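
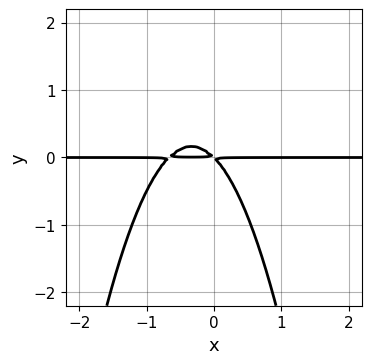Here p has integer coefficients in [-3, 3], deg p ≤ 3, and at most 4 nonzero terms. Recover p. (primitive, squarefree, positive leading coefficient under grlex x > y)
3*x^2*y + 2*x*y + 2*y^2

1. deg p = 3. No degree-2 curve has this shape.
2. Against the integer gridlines: the visible x-axis segment lies entirely on the curve.
3. Matching integer coefficients to the picture gives p.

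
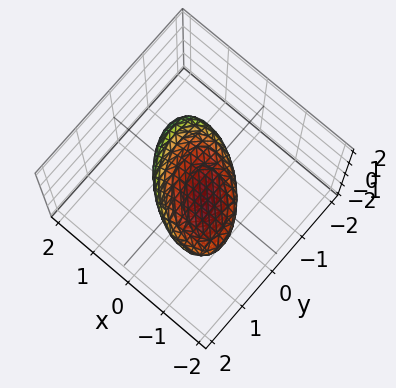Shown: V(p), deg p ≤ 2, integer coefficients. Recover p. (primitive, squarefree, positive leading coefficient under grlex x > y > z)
2*x^2 + 2*x*y + 2*x*z + 2*y^2 + 3*z^2 - 2

First, degree: a generic line meets the surface in up to 2 points, so deg p = 2.
Then, observable constraints: among the integer gridlines, it crosses the x-axis at x ∈ {-1, 1}; the y-axis gridline crossings are at y ∈ {-1, 1}.
Finally, assembling these constraints gives the stated polynomial.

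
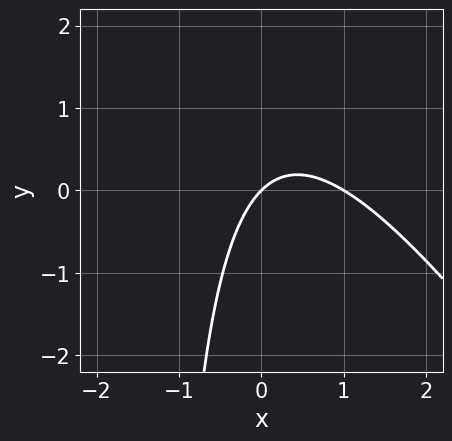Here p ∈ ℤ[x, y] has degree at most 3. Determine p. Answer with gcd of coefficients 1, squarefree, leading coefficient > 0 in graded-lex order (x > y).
(a) deg p = 2. The shape is more complex than any degree-1 curve.
(b) From the axis intercepts and sections: it meets the y-axis at y = 0 (among the integer gridlines); the x-axis gridline crossings are at x ∈ {0, 1}.
(c) Matching integer coefficients to the picture gives p.

3*x^2 + 2*x*y - 3*x + 3*y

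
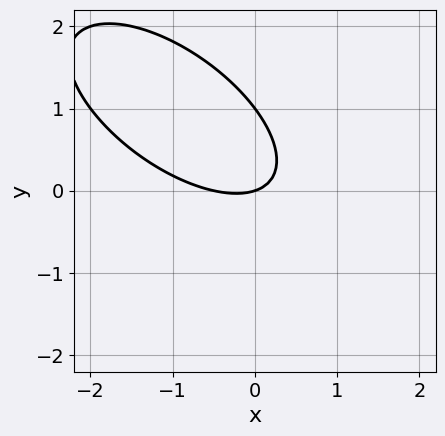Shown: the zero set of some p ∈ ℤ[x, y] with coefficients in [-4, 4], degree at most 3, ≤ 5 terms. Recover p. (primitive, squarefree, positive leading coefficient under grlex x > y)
2*x^2 + 3*x*y + 3*y^2 + x - 3*y

Degree: a generic line meets the curve in up to 2 points, so deg p = 2.
Reading off the gridlines: the y-axis gridline crossings are at y ∈ {0, 1}; it meets the x-axis at x = 0 (among the integer gridlines).
Together with the visible shape, these determine p as stated.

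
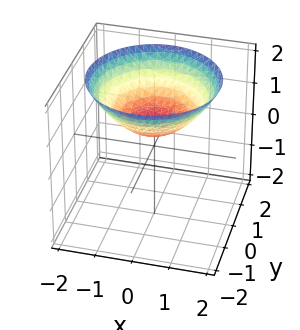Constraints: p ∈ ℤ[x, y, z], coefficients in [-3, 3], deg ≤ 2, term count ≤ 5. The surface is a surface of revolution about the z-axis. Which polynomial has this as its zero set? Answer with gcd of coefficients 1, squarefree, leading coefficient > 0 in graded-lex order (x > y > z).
Degree: no degree-1 surface has this shape, so deg p = 2.
Symmetry: every cross-section ⟂ z is a circle, so x, y appear only via x² + y².
From the axis intercepts and sections: a circular section at z = 2 has radius between 1 and 2; no y-intercept at any integer in the box; no x-intercept at any integer in the box.
Matching integer coefficients to the picture gives p.

x^2 + y^2 - 2*z + 1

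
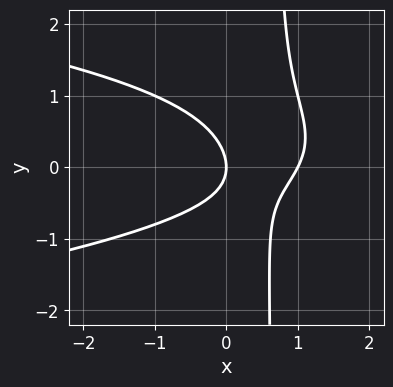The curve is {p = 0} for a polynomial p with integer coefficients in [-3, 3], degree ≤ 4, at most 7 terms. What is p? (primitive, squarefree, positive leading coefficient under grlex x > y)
Degree: the shape is more complex than any degree-2 curve, so deg p = 3.
Reading off the gridlines: the x-axis gridline crossings are at x ∈ {0, 1}; it meets the y-axis at y = 0 (among the integer gridlines).
The integer polynomial consistent with all of this is the stated p.

3*x*y^2 + 2*x^2 - x*y - 2*y^2 - 2*x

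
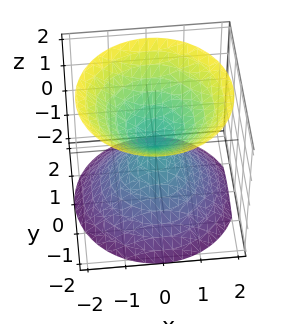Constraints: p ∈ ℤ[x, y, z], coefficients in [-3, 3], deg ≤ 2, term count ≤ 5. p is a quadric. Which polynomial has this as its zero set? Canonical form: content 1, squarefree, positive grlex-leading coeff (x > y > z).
x^2 + y^2 - z^2

I count 2 distinct pieces. Treating them together as one polynomial.
The degree is 2 — two nappes meeting at a single point; a quadric.
Symmetries: the z ↦ −z reflection is a symmetry, so z appears only in even powers; every cross-section ⟂ z is a circle, so x, y appear only via x² + y².
Checking where it meets the axes: it crosses the y-axis at the gridline y = 0; it meets the z-axis at z = 0 (among the integer gridlines); a circular section at z = 1 has radius exactly 1; one x-axis crossing is at x = 0.
Assembling these constraints gives the stated polynomial.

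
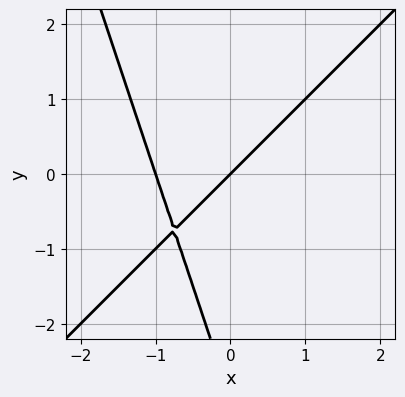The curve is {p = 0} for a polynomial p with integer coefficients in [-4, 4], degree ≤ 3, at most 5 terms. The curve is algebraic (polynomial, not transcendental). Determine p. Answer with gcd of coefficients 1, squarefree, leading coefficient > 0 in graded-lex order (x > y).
3*x^2 - 2*x*y - y^2 + 3*x - 3*y

First, degree: a generic line meets the curve in up to 2 points, so deg p = 2.
Next, reading off the gridlines: it meets the y-axis at y = 0 (among the integer gridlines); the x-axis gridline crossings are at x ∈ {-1, 0}.
Finally, solving for integer coefficients yields p as stated.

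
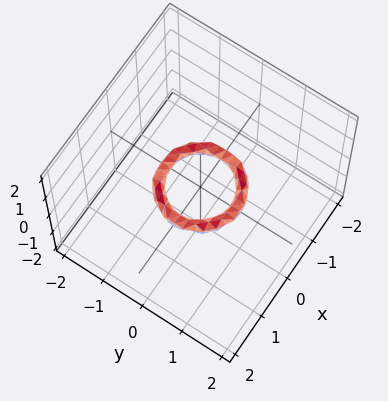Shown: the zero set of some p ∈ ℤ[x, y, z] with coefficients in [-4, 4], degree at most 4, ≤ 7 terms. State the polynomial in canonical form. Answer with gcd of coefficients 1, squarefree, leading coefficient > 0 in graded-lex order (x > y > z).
2*x^4 + 4*x^2*y^2 + 2*y^4 - 3*x^2 - 3*y^2 + 3*z^2 + 1

1. The degree is 4 — no degree-3 surface has this shape.
2. Symmetries: the z-axis is an axis of rotation, so x and y enter only as x² + y².
3. Against the integer gridlines: among the integer gridlines, it crosses the y-axis at y ∈ {-1, 1}; the x-axis gridline crossings are at x ∈ {-1, 1}; no z-intercept at any integer in the box; a circular section at z = 0 has radius between 0 and 1.
4. Matching integer coefficients to the picture gives p.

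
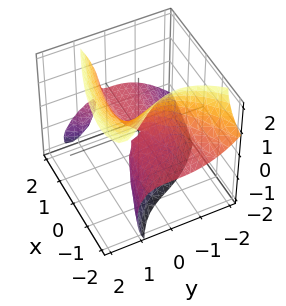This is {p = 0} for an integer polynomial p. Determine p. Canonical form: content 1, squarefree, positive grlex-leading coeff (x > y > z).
x^2*z + 3*x*y*z + 2*y^3 - z^3 - 3*x*z

1. The picture has 2 separate pieces. They look like related sheets of one shape, so recover p as a whole.
2. Degree: the shape is more complex than any degree-2 surface, so deg p = 3.
3. Observable constraints: one z-axis crossing is at z = 0; it crosses the y-axis at the gridline y = 0.
4. Solving for integer coefficients yields p as stated. Check: (1, 0, 0) on the x-axis lies on the surface, and p(1, 0, 0) = 0. ✓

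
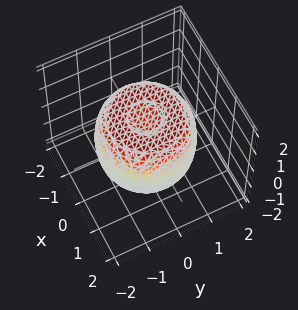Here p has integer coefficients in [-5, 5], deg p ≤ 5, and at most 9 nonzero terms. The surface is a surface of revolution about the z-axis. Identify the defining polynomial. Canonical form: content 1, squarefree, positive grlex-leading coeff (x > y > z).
2*x^4 + 4*x^2*y^2 + 2*y^4 - 3*x^2 - 3*y^2 + 2*z^2 - 2

1. The degree is 4 — a generic line meets the surface in up to 4 points.
2. Symmetry: every cross-section ⟂ z is a circle, so x, y appear only via x² + y².
3. From the axis intercepts and sections: a circular section at z = -1 has radius between 1 and 2; the z-axis gridline crossings are at z ∈ {-1, 1}.
4. Putting this together gives p.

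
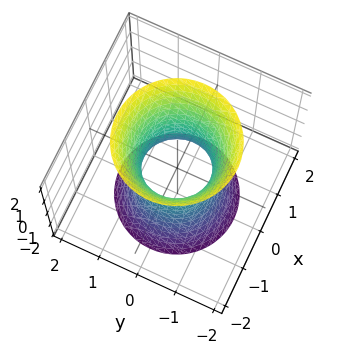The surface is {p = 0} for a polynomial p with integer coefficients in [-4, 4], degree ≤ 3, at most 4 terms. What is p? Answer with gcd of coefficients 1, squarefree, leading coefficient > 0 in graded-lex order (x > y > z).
(a) Degree: a generic line meets the surface in up to 2 points, so deg p = 2.
(b) Symmetry: the surface is invariant under rotation about z: p = q(x² + y², z).
(c) From the visible intercepts: a circular section at z = 1 has radius exactly 1; no z-intercept at any integer in the box.
(d) The integer polynomial consistent with all of this is the stated p.

3*x^2 + 3*y^2 - z^2 - 2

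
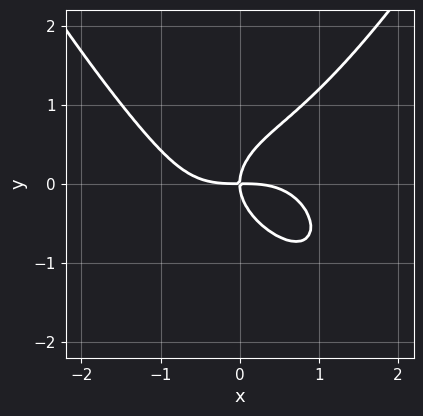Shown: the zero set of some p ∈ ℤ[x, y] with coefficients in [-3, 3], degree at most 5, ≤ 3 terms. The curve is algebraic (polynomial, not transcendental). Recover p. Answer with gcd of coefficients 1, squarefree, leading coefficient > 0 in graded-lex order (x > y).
x^4 - 2*y^3 + 2*x*y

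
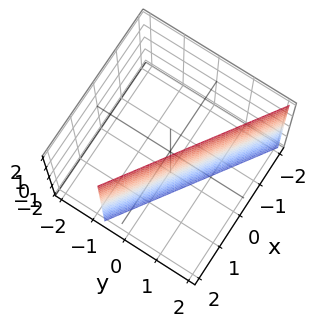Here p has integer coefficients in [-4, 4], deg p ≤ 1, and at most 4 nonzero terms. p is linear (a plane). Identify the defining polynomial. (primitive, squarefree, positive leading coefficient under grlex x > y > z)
2*x + 3*y - 2

First, degree: the surface is flat (a plane), so deg p = 1.
Next, against the integer gridlines: it meets the x-axis at x = 1 (among the integer gridlines); the surface avoids every integer z-axis point in the box.
Finally, fitting integer coefficients to these (and the overall shape) gives p.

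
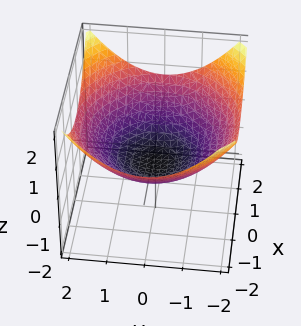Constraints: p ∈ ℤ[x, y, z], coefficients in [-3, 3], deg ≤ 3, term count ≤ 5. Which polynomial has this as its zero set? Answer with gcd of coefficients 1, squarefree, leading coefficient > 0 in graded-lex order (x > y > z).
(a) The degree is 2 — no degree-1 surface has this shape.
(b) Symmetry: the z-axis is an axis of rotation, so x and y enter only as x² + y².
(c) Checking where it meets the axes: a circular section at z = 0 has radius between 1 and 2.
(d) Putting this together gives p.

x^2 + y^2 - 3*z - 2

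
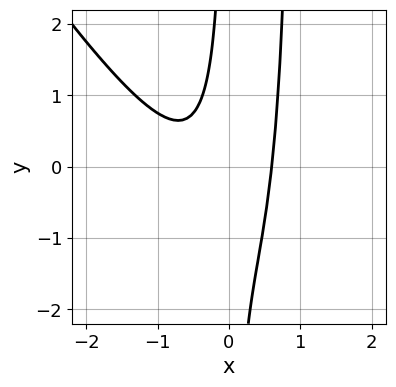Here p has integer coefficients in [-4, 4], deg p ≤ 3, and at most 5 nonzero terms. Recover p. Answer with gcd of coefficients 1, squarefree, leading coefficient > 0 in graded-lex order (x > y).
3*x^3 + 2*x^2*y + x^2 - 2*x*y - 1

First, the degree is 3 — the shape is more complex than any degree-2 curve.
Then, against the integer gridlines: the curve avoids every integer y-axis point in the box.
Finally, putting this together gives p.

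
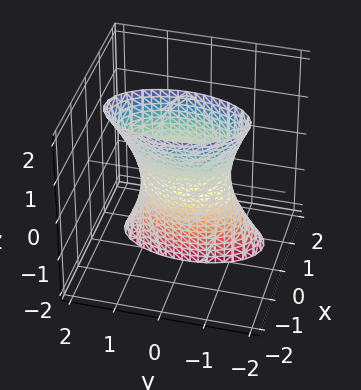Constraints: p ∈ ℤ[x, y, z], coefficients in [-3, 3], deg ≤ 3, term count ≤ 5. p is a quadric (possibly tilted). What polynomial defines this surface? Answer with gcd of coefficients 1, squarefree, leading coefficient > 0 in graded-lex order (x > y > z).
3*x^2 + 2*x*z + y^2 - 1

(a) The degree is 2 — a generic line meets the surface in up to 2 points.
(b) From the axis intercepts and sections: it misses every integer gridline on the z-axis; the y-axis gridline crossings are at y ∈ {-1, 1}.
(c) Together with the visible shape, these determine p as stated.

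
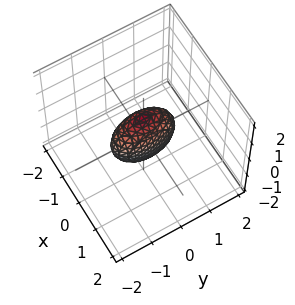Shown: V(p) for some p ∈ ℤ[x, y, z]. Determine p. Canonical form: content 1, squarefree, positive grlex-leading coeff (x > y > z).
3*x^2 + y^2 + z^2 - 1

1. deg p = 2.
2. Symmetries: it's symmetric under x → −x, forcing even powers of x; mirror symmetry z ↦ −z ⇒ only even powers of z; the y ↦ −y reflection is a symmetry, so y appears only in even powers.
3. Reading off the gridlines: the y-axis gridline crossings are at y ∈ {-1, 1}; the z-axis gridline crossings are at z ∈ {-1, 1}.
4. These observations pin down the coefficients.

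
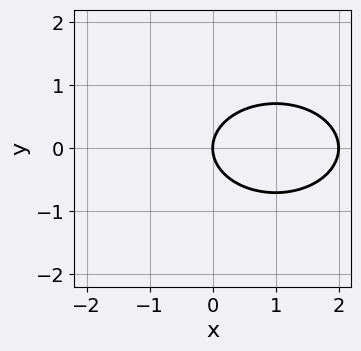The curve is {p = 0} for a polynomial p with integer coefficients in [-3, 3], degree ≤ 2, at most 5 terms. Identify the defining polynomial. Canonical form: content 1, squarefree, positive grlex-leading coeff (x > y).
First, deg p = 2. No degree-1 curve has this shape.
Then, symmetries: the y ↦ −y reflection is a symmetry, so y appears only in even powers.
Then, from the visible intercepts: the x-axis gridline crossings are at x ∈ {0, 2}; one y-axis crossing is at y = 0.
Finally, these observations pin down the coefficients.

x^2 + 2*y^2 - 2*x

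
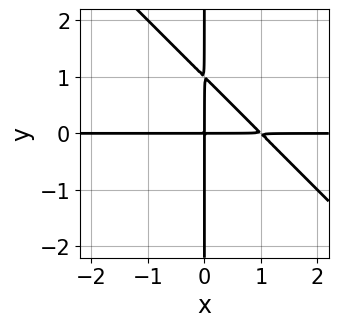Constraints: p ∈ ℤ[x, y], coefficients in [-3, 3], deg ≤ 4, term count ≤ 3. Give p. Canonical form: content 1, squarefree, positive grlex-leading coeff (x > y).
(a) deg p = 3.
(b) From the axis intercepts and sections: the visible x-axis segment lies entirely on the curve; every point of the y-axis in the box is on the curve.
(c) Together with the visible shape, these determine p as stated.

x^2*y + x*y^2 - x*y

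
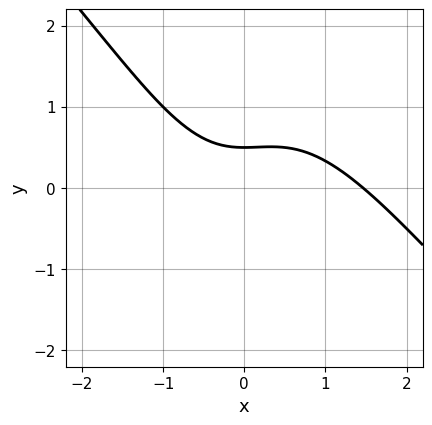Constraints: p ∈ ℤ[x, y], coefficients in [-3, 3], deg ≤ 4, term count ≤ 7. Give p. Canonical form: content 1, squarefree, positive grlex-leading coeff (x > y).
First, degree: a generic line meets the curve in up to 3 points, so deg p = 3.
Finally, matching integer coefficients to the picture gives p.

x^3 + x^2*y - x^2 + 2*y - 1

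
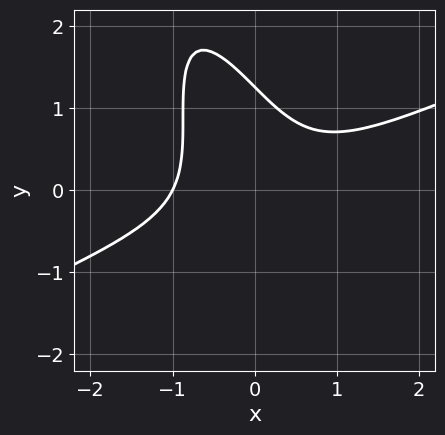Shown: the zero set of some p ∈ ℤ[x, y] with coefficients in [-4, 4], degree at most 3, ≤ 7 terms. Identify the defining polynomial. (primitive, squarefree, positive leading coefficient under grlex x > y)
2*x^3 - 3*x^2*y - 3*x*y^2 - y^3 + 2

First, deg p = 3. The shape is more complex than any degree-2 curve.
Then, observable constraints: it meets the x-axis at x = -1 (among the integer gridlines).
Finally, putting this together gives p.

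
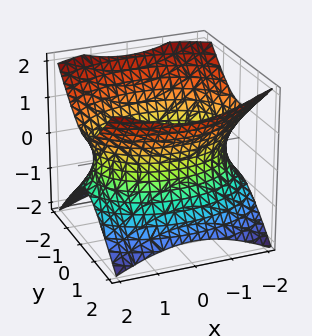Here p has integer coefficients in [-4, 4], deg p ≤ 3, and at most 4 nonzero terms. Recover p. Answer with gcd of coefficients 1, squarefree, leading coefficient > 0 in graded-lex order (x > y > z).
x^2 + 2*y^2 - 2*z^2 - 3

1. Degree: one connected sheet with a waist; a quadric, so deg p = 2.
2. Symmetries: it's symmetric under y → −y, forcing even powers of y; mirror symmetry x ↦ −x ⇒ only even powers of x; the z ↦ −z reflection is a symmetry, so z appears only in even powers.
3. From the axis intercepts and sections: no z-intercept at any integer in the box.
4. Assembling these constraints gives the stated polynomial.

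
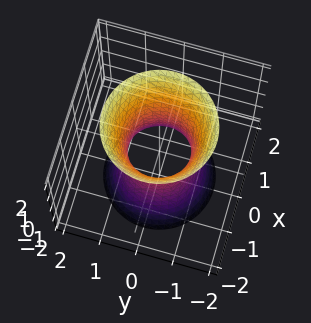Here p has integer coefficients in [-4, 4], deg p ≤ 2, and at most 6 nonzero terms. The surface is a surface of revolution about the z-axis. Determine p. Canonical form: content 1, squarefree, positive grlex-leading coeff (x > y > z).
First, the degree is 2 — the shape is more complex than any degree-1 surface.
Then, symmetries: rotational symmetry about the z-axis ⇒ p depends on x, y only through x² + y².
Then, from the visible intercepts: a circular section at z = 1 has radius exactly 1; no z-intercept at any integer in the box.
Finally, these observations pin down the coefficients.

3*x^2 + 3*y^2 - z^2 - 2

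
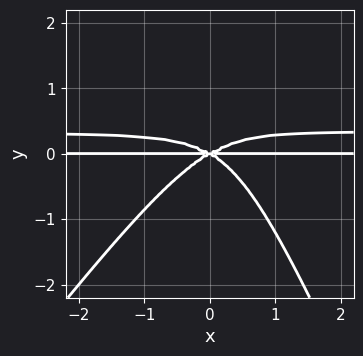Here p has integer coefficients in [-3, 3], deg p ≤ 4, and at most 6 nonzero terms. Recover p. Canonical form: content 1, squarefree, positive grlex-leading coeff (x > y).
3*x^2*y^2 - x*y^3 - y^4 - x^2*y + 3*y^3

The degree is 4 — a generic line meets the curve in up to 4 points.
Checking where it meets the axes: it meets the y-axis at y = 0 (among the integer gridlines); the visible x-axis segment lies entirely on the curve.
Solving for integer coefficients yields p as stated.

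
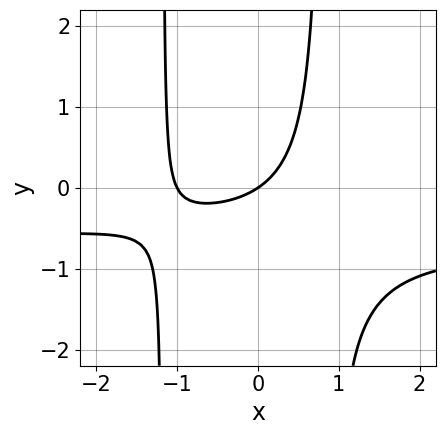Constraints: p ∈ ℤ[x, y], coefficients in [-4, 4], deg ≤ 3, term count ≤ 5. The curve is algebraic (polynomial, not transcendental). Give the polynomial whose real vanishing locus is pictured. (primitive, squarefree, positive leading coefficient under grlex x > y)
First, the degree is 3 — the shape is more complex than any degree-2 curve.
Next, observable constraints: one y-axis crossing is at y = 0; among the integer gridlines, it crosses the x-axis at x ∈ {-1, 0}.
Finally, together with the visible shape, these determine p as stated.

3*x^2*y + 2*x^2 + x*y + 2*x - 3*y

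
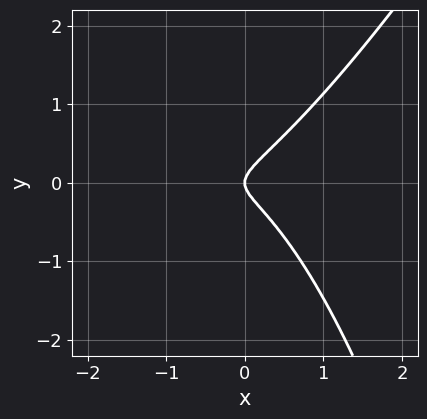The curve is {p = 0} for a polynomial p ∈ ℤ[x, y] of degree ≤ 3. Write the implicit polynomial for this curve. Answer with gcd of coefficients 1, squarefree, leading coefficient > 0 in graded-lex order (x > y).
First, the degree is 3 — a generic line meets the curve in up to 3 points.
Then, checking where it meets the axes: it crosses the x-axis at the gridline x = 0; it crosses the y-axis at the gridline y = 0.
Finally, assembling these constraints gives the stated polynomial.

2*x^3 - x^2*y + 2*x^2 - 3*y^2 + x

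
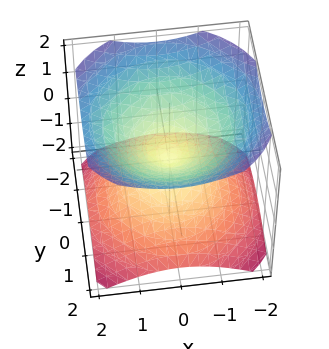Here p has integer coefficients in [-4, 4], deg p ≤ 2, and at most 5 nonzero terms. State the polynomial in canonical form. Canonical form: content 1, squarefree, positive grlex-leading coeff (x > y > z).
2*x^2 + 2*y^2 - 3*z^2

(a) I count 2 distinct pieces. They look like related sheets of one shape, so recover p as a whole.
(b) Degree: a double cone through the origin; a quadric, so deg p = 2.
(c) Symmetries: rotational symmetry about the z-axis ⇒ p depends on x, y only through x² + y²; it's symmetric under z → −z, forcing even powers of z.
(d) Against the integer gridlines: it crosses the y-axis at the gridline y = 0; a circular section at z = -1 has radius between 1 and 2; one x-axis crossing is at x = 0; one z-axis crossing is at z = 0.
(e) Solving for integer coefficients yields p as stated.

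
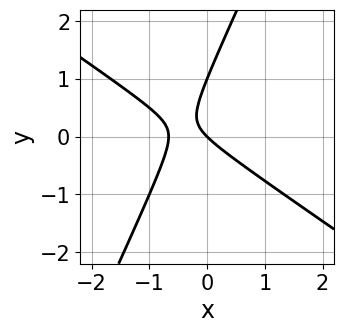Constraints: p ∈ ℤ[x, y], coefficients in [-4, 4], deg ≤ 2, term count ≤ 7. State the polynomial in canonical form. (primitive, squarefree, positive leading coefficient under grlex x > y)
3*x^2 + 3*x*y - 2*y^2 + 2*x + 2*y

1. Degree: a generic line meets the curve in up to 2 points, so deg p = 2.
2. Checking where it meets the axes: among the integer gridlines, it crosses the y-axis at y ∈ {0, 1}; one x-axis crossing is at x = 0.
3. Solving for integer coefficients yields p as stated.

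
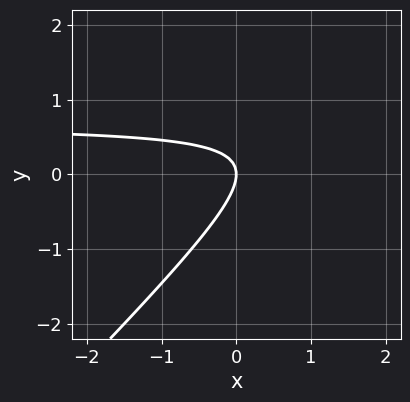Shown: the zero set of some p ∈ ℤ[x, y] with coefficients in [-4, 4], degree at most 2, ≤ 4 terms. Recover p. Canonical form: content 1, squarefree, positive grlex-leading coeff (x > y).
3*x*y - 3*y^2 - 2*x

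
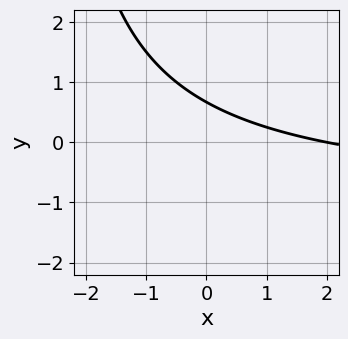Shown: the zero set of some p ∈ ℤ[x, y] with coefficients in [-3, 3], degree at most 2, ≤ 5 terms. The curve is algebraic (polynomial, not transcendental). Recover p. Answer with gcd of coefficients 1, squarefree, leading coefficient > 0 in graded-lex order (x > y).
The degree is 2 — a generic line meets the curve in up to 2 points.
Checking where it meets the axes: it crosses the x-axis at the gridline x = 2.
Solving for integer coefficients yields p as stated.

x*y + x + 3*y - 2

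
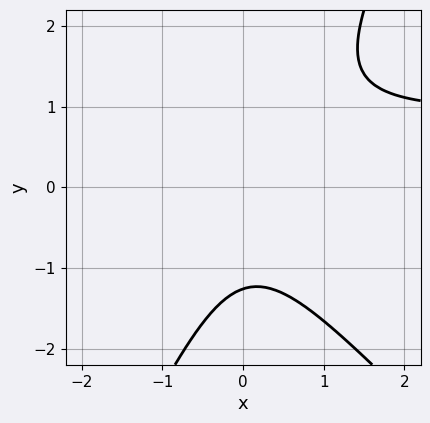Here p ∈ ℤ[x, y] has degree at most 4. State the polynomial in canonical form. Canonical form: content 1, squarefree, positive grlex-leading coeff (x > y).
1. deg p = 3.
2. Reading off the gridlines: the curve avoids every integer x-axis point in the box.
3. Together with the visible shape, these determine p as stated.

2*x^2*y + x*y^2 - y^3 - 2*x^2 - 2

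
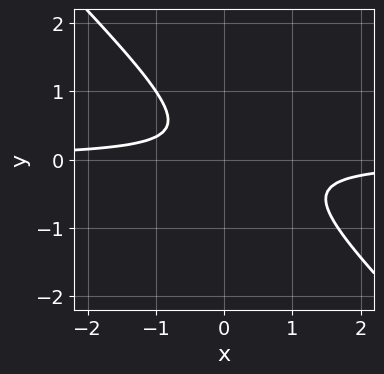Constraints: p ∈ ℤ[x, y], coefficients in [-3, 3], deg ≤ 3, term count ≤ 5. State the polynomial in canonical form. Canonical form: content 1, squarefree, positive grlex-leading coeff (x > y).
(a) deg p = 2.
(b) Against the integer gridlines: it misses every integer gridline on the x-axis; the curve avoids every integer y-axis point in the box.
(c) Assembling these constraints gives the stated polynomial.

3*x*y + 3*y^2 - y + 1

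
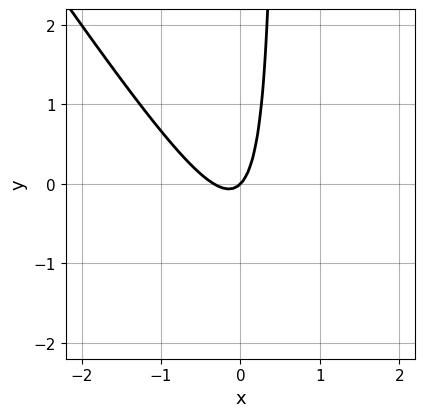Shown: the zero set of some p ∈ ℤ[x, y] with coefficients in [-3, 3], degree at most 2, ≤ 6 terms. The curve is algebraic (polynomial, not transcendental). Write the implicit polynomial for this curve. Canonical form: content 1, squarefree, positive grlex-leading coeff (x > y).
3*x^2 + 2*x*y + x - y

1. The degree is 2 — no degree-1 curve has this shape.
2. Checking where it meets the axes: it crosses the x-axis at the gridline x = 0; it meets the y-axis at y = 0 (among the integer gridlines).
3. Assembling these constraints gives the stated polynomial.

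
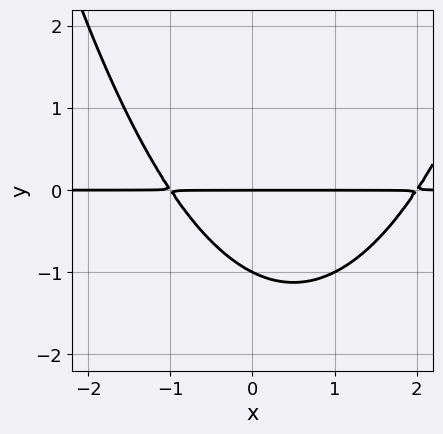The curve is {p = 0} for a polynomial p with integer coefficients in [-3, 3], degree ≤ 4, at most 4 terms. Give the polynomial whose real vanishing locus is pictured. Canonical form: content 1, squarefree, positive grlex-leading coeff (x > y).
x^2*y - x*y - 2*y^2 - 2*y

(a) Degree: a generic line meets the curve in up to 3 points, so deg p = 3.
(b) Reading off the gridlines: the y-axis gridline crossings are at y ∈ {-1, 0}; every point of the x-axis in the box is on the curve.
(c) Putting this together gives p.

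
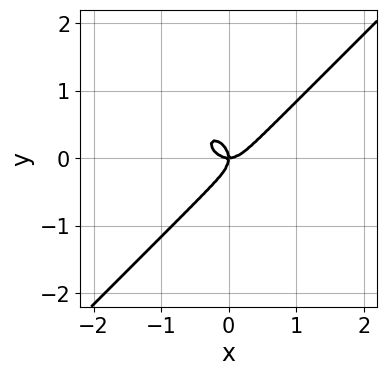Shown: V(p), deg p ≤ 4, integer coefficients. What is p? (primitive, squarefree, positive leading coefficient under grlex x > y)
2*x^3 - 2*y^3 - x*y

1. The degree is 3 — the shape is more complex than any degree-2 curve.
2. Against the integer gridlines: it crosses the y-axis at the gridline y = 0; it crosses the x-axis at the gridline x = 0.
3. Fitting integer coefficients to these (and the overall shape) gives p.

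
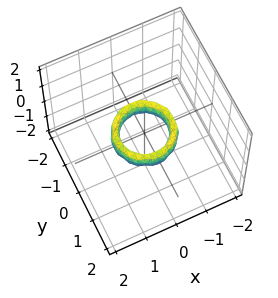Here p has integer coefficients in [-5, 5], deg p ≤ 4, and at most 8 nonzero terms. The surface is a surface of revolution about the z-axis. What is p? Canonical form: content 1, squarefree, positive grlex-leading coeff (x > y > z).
2*x^4 + 4*x^2*y^2 + 2*y^4 - 3*x^2 - 3*y^2 + z^2 + 1

deg p = 4. No degree-3 surface has this shape.
Symmetry: every cross-section ⟂ z is a circle, so x, y appear only via x² + y².
Reading off the gridlines: among the integer gridlines, it crosses the y-axis at y ∈ {-1, 1}; the x-axis gridline crossings are at x ∈ {-1, 1}.
Putting this together gives p.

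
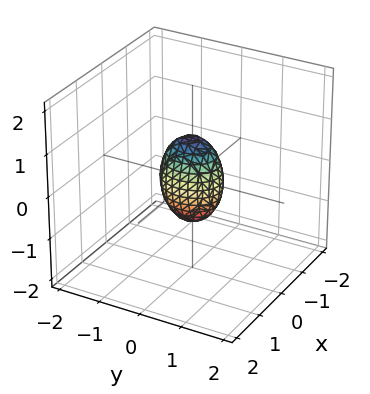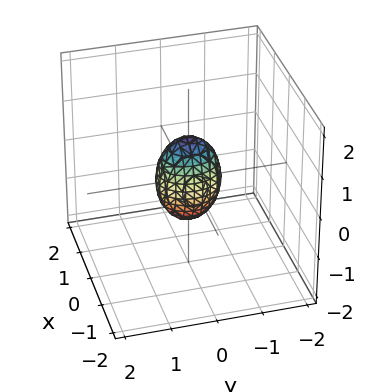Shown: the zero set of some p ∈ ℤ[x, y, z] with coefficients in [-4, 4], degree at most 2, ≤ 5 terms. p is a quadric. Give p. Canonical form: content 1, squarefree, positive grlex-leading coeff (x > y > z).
1. The degree is 2 — bounded and convex; a quadric.
2. Symmetries: it's symmetric under y → −y, forcing even powers of y; the x ↦ −x reflection is a symmetry, so x appears only in even powers; it's symmetric under z → −z, forcing even powers of z.
3. Observable constraints: the z-axis gridline crossings are at z ∈ {-1, 1}.
4. These observations pin down the coefficients.

3*x^2 + 2*y^2 + z^2 - 1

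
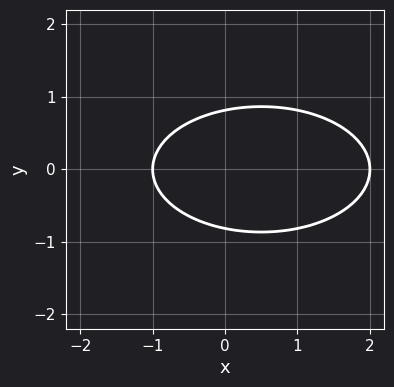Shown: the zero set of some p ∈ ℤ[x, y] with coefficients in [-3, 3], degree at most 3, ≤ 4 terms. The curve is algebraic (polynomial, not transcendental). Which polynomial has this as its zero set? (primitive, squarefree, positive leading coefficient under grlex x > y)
x^2 + 3*y^2 - x - 2

1. deg p = 2. A generic line meets the curve in up to 2 points.
2. Symmetries: it's symmetric under y → −y, forcing even powers of y.
3. Observable constraints: the x-axis gridline crossings are at x ∈ {-1, 2}.
4. Together with the visible shape, these determine p as stated.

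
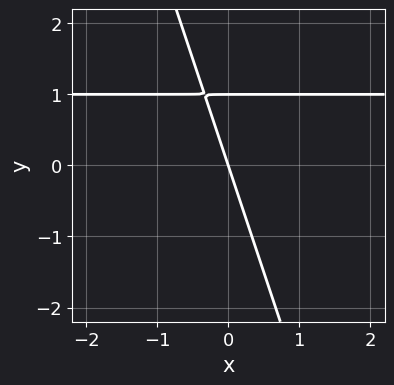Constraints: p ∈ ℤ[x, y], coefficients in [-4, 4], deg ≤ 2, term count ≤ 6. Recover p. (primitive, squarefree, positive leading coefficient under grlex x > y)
3*x*y + y^2 - 3*x - y

First, degree: no degree-1 curve has this shape, so deg p = 2.
Next, reading off the gridlines: among the integer gridlines, it crosses the y-axis at y ∈ {0, 1}; it meets the x-axis at x = 0 (among the integer gridlines).
Finally, matching integer coefficients to the picture gives p.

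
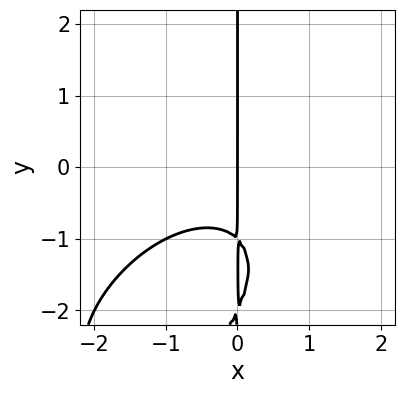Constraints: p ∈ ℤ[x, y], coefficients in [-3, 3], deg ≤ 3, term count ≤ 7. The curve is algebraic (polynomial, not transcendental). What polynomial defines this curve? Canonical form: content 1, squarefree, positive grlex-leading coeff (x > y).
x^3 - x^2*y + x*y^2 + 3*x*y + 2*x

deg p = 3. The shape is more complex than any degree-2 curve.
Reading off the gridlines: it crosses the x-axis at the gridline x = 0; the visible y-axis segment lies entirely on the curve.
Assembling these constraints gives the stated polynomial.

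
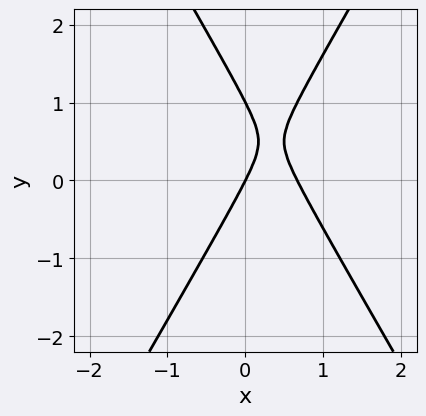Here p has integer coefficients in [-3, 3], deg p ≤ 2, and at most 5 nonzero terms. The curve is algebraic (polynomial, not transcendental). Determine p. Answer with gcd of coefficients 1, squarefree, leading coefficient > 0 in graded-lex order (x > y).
3*x^2 - y^2 - 2*x + y

deg p = 2. The shape is more complex than any degree-1 curve.
Observable constraints: it crosses the x-axis at the gridline x = 0; among the integer gridlines, it crosses the y-axis at y ∈ {0, 1}.
Solving for integer coefficients yields p as stated.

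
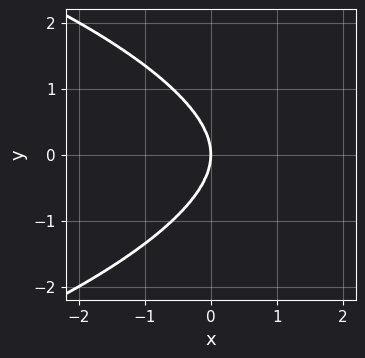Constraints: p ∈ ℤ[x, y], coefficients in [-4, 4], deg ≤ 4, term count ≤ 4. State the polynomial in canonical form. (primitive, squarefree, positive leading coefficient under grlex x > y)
x^2*y^2 + 2*y^4 + 3*x^3 + 3*x*y^2

1. Degree: a generic line meets the curve in up to 4 points, so deg p = 4.
2. Symmetries: it's symmetric under y → −y, forcing even powers of y.
3. Observable constraints: it crosses the y-axis at the gridline y = 0; one x-axis crossing is at x = 0.
4. Assembling these constraints gives the stated polynomial.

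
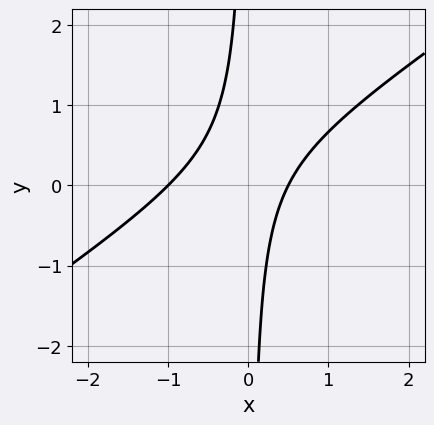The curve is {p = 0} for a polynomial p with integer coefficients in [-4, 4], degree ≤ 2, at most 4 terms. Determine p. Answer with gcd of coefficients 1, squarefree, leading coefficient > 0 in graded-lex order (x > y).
(a) deg p = 2. A generic line meets the curve in up to 2 points.
(b) Reading off the gridlines: no y-intercept at any integer in the box; one x-axis crossing is at x = -1.
(c) Solving for integer coefficients yields p as stated.

2*x^2 - 3*x*y + x - 1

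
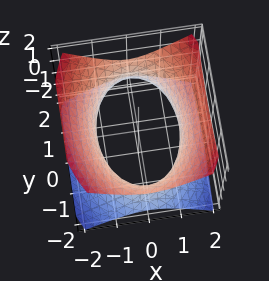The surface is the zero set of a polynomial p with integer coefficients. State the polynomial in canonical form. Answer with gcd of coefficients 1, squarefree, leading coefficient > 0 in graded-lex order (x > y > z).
(a) deg p = 2.
(b) Symmetries: it's symmetric under y → −y, forcing even powers of y; the x ↦ −x reflection is a symmetry, so x appears only in even powers; the z ↦ −z reflection is a symmetry, so z appears only in even powers.
(c) Reading off the gridlines: it misses every integer gridline on the z-axis.
(d) Solving for integer coefficients yields p as stated.

2*x^2 + y^2 - 2*z^2 - 3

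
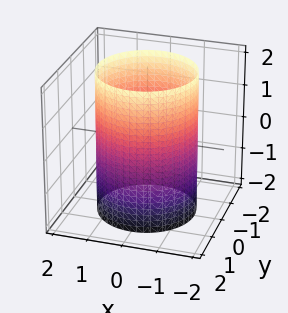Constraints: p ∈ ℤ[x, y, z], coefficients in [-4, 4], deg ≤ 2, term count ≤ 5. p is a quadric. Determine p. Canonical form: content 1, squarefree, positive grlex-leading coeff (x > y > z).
x^2 + y^2 - 2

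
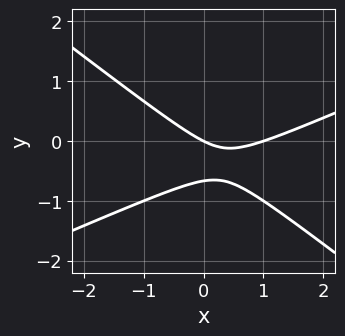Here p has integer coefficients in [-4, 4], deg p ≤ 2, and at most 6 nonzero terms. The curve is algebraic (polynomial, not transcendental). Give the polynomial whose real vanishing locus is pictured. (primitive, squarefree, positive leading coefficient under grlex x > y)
1. The degree is 2 — the shape is more complex than any degree-1 curve.
2. From the visible intercepts: it crosses the y-axis at the gridline y = 0; the x-axis gridline crossings are at x ∈ {0, 1}.
3. These observations pin down the coefficients.

x^2 - x*y - 3*y^2 - x - 2*y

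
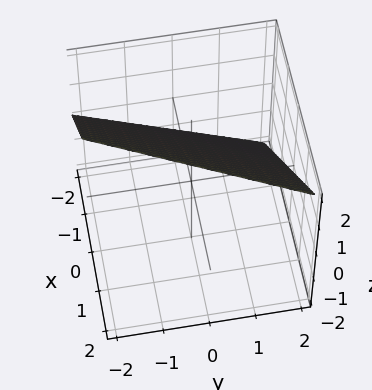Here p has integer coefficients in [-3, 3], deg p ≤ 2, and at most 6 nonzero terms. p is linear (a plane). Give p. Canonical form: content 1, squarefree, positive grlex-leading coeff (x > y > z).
2*x - y - 2*z + 2

(a) The degree is 1 — the surface is flat (a plane).
(b) Checking where it meets the axes: it meets the y-axis at y = 2 (among the integer gridlines); one x-axis crossing is at x = -1; it crosses the z-axis at the gridline z = 1.
(c) Matching integer coefficients to the picture gives p.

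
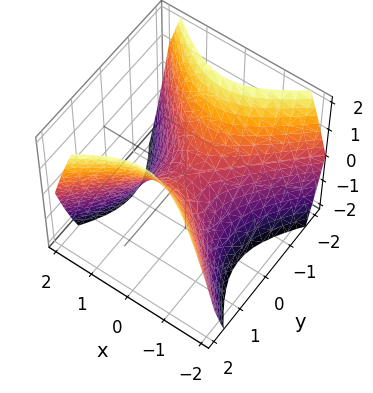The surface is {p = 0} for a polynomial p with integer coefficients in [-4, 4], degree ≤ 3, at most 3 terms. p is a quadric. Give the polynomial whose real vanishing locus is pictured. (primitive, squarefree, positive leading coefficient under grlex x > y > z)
(a) deg p = 2. A saddle surface; a quadric.
(b) Symmetries: it's symmetric under x → −x, forcing even powers of x; mirror symmetry y ↦ −y ⇒ only even powers of y.
(c) Against the integer gridlines: it meets the x-axis at x = 0 (among the integer gridlines); it crosses the z-axis at the gridline z = 0; it crosses the y-axis at the gridline y = 0.
(d) Assembling these constraints gives the stated polynomial.

x^2 - y^2 + z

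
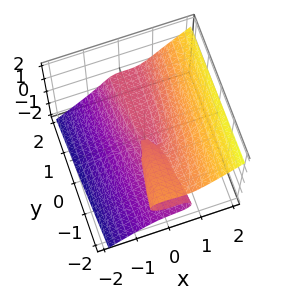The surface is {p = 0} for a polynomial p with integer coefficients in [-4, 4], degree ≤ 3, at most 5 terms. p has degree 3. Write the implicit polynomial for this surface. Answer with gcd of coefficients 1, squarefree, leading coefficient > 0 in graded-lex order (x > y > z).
(a) deg p = 3.
(b) From the axis intercepts and sections: it crosses the z-axis at the gridline z = 0; it meets the x-axis at x = 0 (among the integer gridlines).
(c) These observations pin down the coefficients.

3*x^3 - 3*z^3 - x^2 - x*z - y*z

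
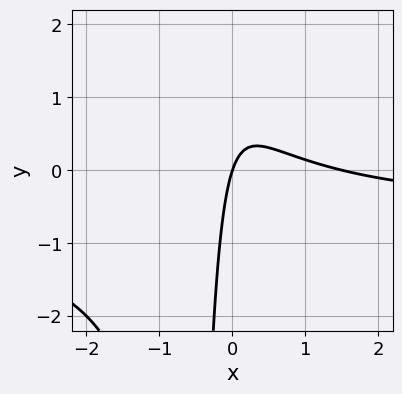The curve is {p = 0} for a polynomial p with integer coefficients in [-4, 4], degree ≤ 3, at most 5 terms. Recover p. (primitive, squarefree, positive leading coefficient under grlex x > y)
3*x^2*y + 2*x^2 + 3*x*y - 3*x + y

1. Degree: the shape is more complex than any degree-2 curve, so deg p = 3.
2. Reading off the gridlines: one x-axis crossing is at x = 0; it crosses the y-axis at the gridline y = 0.
3. Putting this together gives p.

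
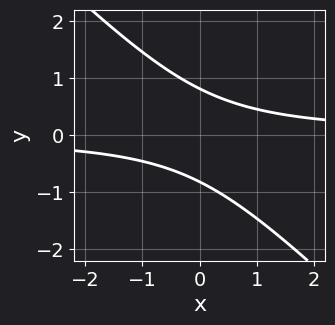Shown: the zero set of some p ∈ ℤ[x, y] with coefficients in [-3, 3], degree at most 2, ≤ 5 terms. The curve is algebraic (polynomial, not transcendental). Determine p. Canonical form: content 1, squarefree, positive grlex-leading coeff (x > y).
1. The degree is 2 — the shape is more complex than any degree-1 curve.
2. Checking where it meets the axes: no x-intercept at any integer in the box.
3. The integer polynomial consistent with all of this is the stated p.

3*x*y + 3*y^2 - 2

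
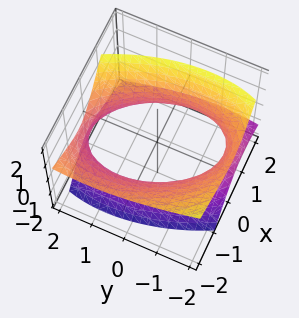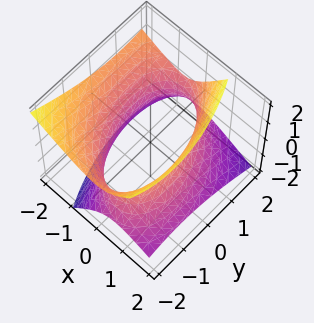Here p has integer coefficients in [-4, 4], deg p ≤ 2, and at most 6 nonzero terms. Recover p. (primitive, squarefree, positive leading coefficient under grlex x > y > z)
Degree: a generic line meets the surface in up to 2 points, so deg p = 2.
Checking where it meets the axes: the surface avoids every integer z-axis point in the box.
Matching integer coefficients to the picture gives p.

2*x^2 + x*y + 2*x*z + y^2 - 2*z^2 - 3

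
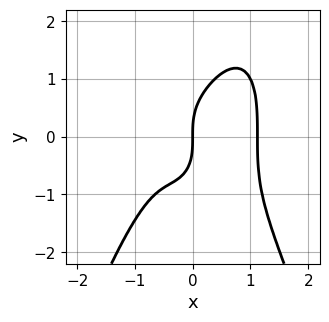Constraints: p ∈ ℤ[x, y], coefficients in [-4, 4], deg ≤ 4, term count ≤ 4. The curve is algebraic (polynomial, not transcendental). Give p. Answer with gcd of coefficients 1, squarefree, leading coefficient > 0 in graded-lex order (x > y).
(a) The degree is 4 — the shape is more complex than any degree-3 curve.
(b) Checking where it meets the axes: one x-axis crossing is at x = 0; it meets the y-axis at y = 0 (among the integer gridlines).
(c) These observations pin down the coefficients.

3*x^4 + y^3 - 2*x^2 - 2*x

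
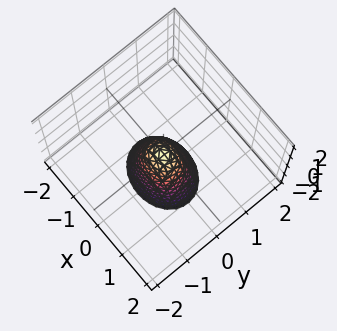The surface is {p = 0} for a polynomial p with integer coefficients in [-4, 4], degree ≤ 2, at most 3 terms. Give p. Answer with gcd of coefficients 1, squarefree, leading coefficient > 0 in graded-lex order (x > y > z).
2*x^2 + 3*y^2 + z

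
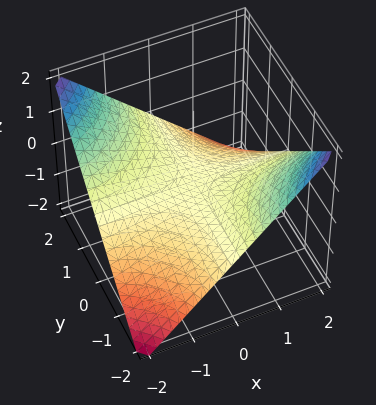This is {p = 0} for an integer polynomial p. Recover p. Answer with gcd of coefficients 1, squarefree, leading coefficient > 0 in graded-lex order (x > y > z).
(a) Degree: a saddle surface; a quadric, so deg p = 2.
(b) Against the integer gridlines: one z-axis crossing is at z = 0; every point of the x-axis in the box is on the surface; every point of the y-axis in the box is on the surface.
(c) These observations pin down the coefficients.

x*y + 2*z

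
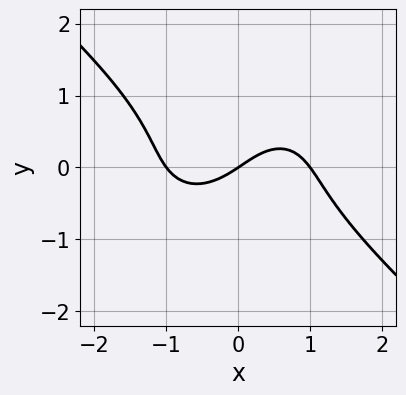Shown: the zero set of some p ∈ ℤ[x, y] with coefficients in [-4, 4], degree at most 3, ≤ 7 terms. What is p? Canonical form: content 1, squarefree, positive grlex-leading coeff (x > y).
2*x^3 + 3*y^3 - y^2 - 2*x + 3*y

First, the degree is 3 — the shape is more complex than any degree-2 curve.
Next, checking where it meets the axes: it crosses the y-axis at the gridline y = 0; the x-axis gridline crossings are at x ∈ {-1, 0, 1}.
Finally, fitting integer coefficients to these (and the overall shape) gives p.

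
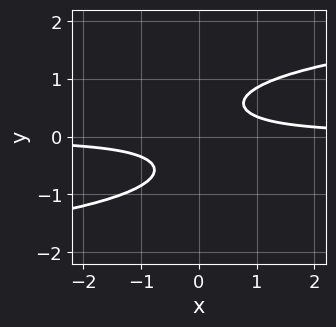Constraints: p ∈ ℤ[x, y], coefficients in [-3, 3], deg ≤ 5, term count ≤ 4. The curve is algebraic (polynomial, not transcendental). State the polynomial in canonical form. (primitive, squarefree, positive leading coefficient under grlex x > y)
3*y^4 - 3*x*y + 1

First, the degree is 4 — no degree-3 curve has this shape.
Then, from the axis intercepts and sections: the curve avoids every integer y-axis point in the box; the curve avoids every integer x-axis point in the box.
Finally, these observations pin down the coefficients.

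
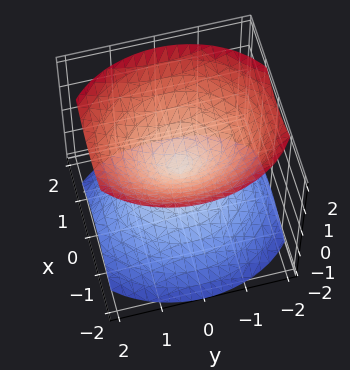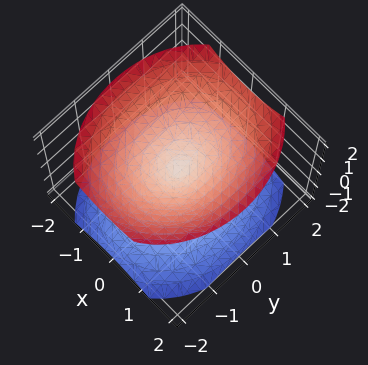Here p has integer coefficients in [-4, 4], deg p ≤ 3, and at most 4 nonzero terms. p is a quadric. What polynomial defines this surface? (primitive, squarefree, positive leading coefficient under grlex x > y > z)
(a) There are 2 components. They look like related sheets of one shape, so recover p as a whole.
(b) deg p = 2. A double cone through the origin; a quadric.
(c) Symmetries: it's symmetric under x → −x, forcing even powers of x; the z ↦ −z reflection is a symmetry, so z appears only in even powers; mirror symmetry y ↦ −y ⇒ only even powers of y.
(d) Against the integer gridlines: it crosses the y-axis at the gridline y = 0; it crosses the z-axis at the gridline z = 0; it crosses the x-axis at the gridline x = 0.
(e) Matching integer coefficients to the picture gives p.

3*x^2 + 2*y^2 - 3*z^2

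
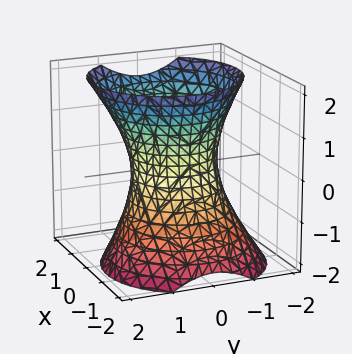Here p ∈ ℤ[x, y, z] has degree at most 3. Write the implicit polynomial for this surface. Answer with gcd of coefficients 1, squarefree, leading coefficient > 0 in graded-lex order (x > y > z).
First, deg p = 2. The shape is more complex than any degree-1 surface.
Next, observable constraints: the x-axis gridline crossings are at x ∈ {-1, 1}; among the integer gridlines, it crosses the y-axis at y ∈ {-1, 1}; it misses every integer gridline on the z-axis.
Finally, solving for integer coefficients yields p as stated.

2*x^2 - x*z + 2*y^2 - z^2 - 2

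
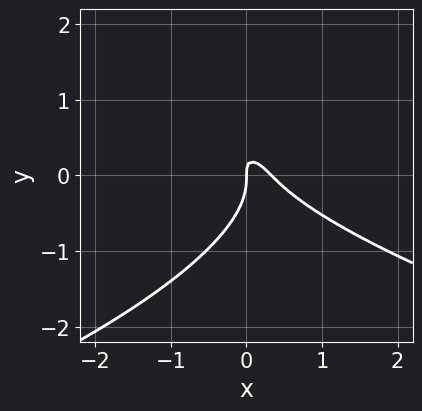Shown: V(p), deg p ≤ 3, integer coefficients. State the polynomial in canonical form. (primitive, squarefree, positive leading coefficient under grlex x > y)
3*y^3 + 3*x^2 + 3*x*y - x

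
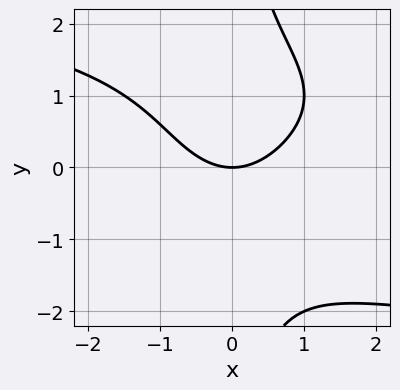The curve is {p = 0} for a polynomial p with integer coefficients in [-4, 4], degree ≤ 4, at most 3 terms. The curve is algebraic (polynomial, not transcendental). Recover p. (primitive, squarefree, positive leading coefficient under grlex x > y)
x*y^3 + 2*x^2 - 3*y

(a) The degree is 4 — no degree-3 curve has this shape.
(b) Checking where it meets the axes: it meets the x-axis at x = 0 (among the integer gridlines); it crosses the y-axis at the gridline y = 0.
(c) The integer polynomial consistent with all of this is the stated p.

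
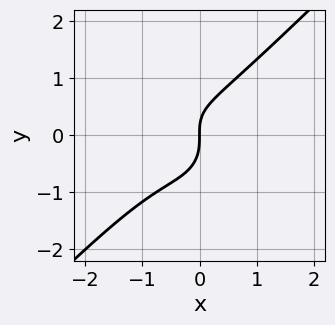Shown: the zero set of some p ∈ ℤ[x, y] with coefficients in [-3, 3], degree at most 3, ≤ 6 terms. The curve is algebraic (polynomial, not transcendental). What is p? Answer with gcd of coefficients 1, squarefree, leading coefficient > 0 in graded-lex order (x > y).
The degree is 3 — a generic line meets the curve in up to 3 points.
Observable constraints: one x-axis crossing is at x = 0; it meets the y-axis at y = 0 (among the integer gridlines).
Assembling these constraints gives the stated polynomial.

2*x^3 - 2*y^3 + 2*x^2 - x*y + 2*x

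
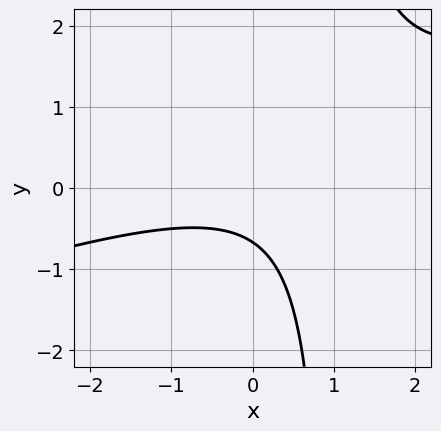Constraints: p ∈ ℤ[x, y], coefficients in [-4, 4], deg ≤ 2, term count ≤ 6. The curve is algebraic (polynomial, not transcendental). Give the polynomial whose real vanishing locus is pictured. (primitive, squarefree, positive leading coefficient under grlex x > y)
x^2 - 3*x*y + 3*y + 2

1. The degree is 2 — no degree-1 curve has this shape.
2. Checking where it meets the axes: it misses every integer gridline on the x-axis.
3. The integer polynomial consistent with all of this is the stated p.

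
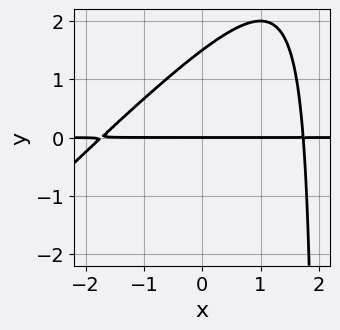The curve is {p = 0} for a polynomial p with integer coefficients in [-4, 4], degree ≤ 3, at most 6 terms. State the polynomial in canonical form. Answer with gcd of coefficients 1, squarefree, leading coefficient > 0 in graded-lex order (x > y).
x^2*y - x*y^2 + 2*y^2 - 3*y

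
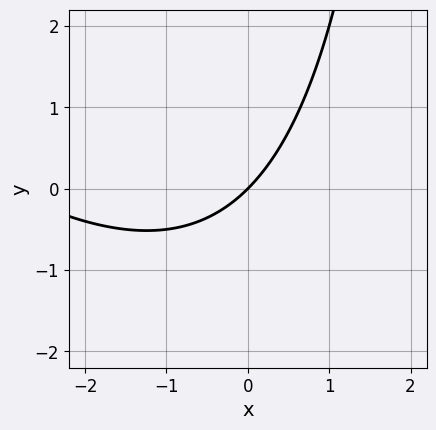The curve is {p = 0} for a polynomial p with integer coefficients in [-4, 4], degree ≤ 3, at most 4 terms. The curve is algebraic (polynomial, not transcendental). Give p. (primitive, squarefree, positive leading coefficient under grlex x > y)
1. The degree is 2 — the shape is more complex than any degree-1 curve.
2. Reading off the gridlines: it crosses the x-axis at the gridline x = 0; it meets the y-axis at y = 0 (among the integer gridlines).
3. Putting this together gives p.

x^2 + x*y + 3*x - 3*y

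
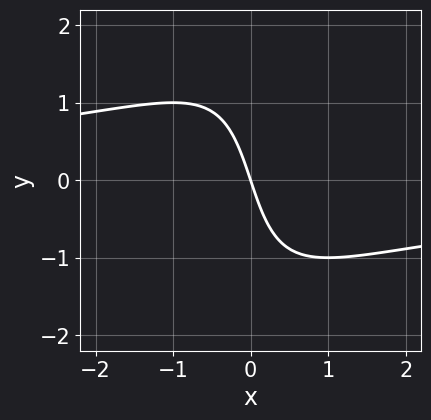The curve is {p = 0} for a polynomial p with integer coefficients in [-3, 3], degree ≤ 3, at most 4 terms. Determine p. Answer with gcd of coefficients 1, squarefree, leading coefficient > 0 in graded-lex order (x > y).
x^2*y - x*y^2 + 3*x + y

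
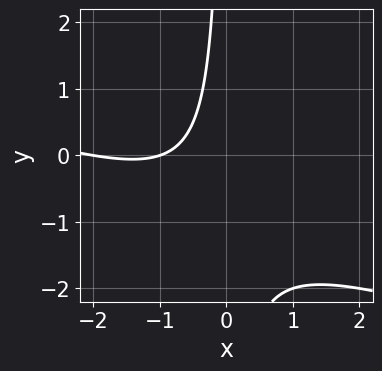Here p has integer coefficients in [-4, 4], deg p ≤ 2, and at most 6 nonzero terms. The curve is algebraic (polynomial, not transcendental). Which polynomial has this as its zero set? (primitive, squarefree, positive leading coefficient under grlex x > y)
deg p = 2. The shape is more complex than any degree-1 curve.
From the visible intercepts: the x-axis gridline crossings are at x ∈ {-2, -1}; no y-intercept at any integer in the box.
Matching integer coefficients to the picture gives p.

x^2 + 3*x*y + 3*x + 2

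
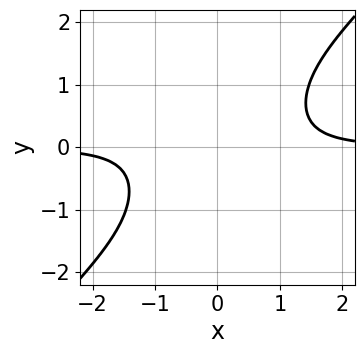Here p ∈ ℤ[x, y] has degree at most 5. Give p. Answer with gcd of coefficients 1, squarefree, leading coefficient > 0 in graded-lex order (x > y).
(a) The degree is 4 — the shape is more complex than any degree-3 curve.
(b) Checking where it meets the axes: no y-intercept at any integer in the box; the curve avoids every integer x-axis point in the box.
(c) The integer polynomial consistent with all of this is the stated p.

x^3*y - x^2*y^2 - 1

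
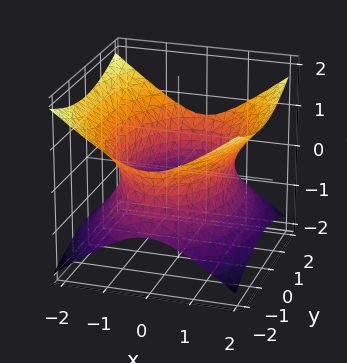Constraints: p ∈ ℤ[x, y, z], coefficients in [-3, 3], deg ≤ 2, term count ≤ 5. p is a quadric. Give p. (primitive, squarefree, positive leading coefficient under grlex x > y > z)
First, degree: an hourglass — one-sheet hyperboloid; a quadric, so deg p = 2.
Then, symmetries: the z ↦ −z reflection is a symmetry, so z appears only in even powers; mirror symmetry y ↦ −y ⇒ only even powers of y; mirror symmetry x ↦ −x ⇒ only even powers of x.
Then, checking where it meets the axes: it misses every integer gridline on the z-axis.
Finally, fitting integer coefficients to these (and the overall shape) gives p.

2*x^2 + y^2 - 3*z^2 - 3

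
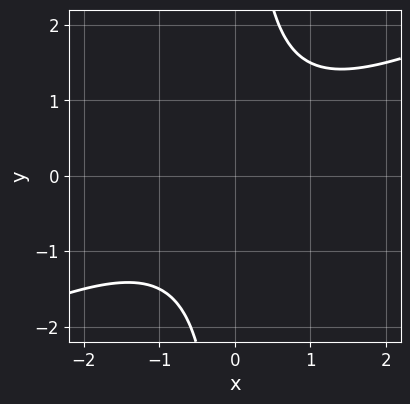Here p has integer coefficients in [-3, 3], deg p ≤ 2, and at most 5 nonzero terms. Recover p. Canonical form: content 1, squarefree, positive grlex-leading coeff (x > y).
x^2 - 2*x*y + 2

The degree is 2 — a generic line meets the curve in up to 2 points.
Observable constraints: no x-intercept at any integer in the box; it misses every integer gridline on the y-axis.
Together with the visible shape, these determine p as stated.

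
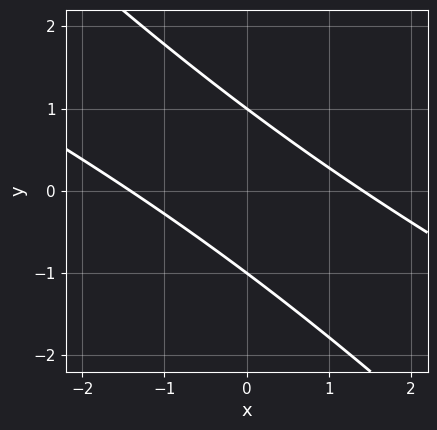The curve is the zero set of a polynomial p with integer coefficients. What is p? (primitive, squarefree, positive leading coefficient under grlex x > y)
1. Degree: a generic line meets the curve in up to 2 points, so deg p = 2.
2. From the visible intercepts: the y-axis gridline crossings are at y ∈ {-1, 1}.
3. Putting this together gives p.

x^2 + 3*x*y + 2*y^2 - 2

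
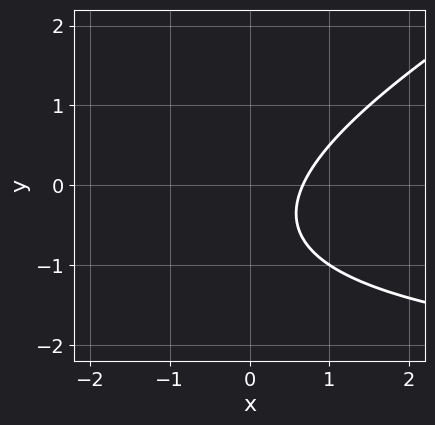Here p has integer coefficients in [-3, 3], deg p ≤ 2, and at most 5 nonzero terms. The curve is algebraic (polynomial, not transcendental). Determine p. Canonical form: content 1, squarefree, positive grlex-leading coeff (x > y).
x*y - 2*y^2 + 3*x - 2*y - 2

First, the degree is 2 — no degree-1 curve has this shape.
Then, checking where it meets the axes: it misses every integer gridline on the y-axis.
Finally, matching integer coefficients to the picture gives p.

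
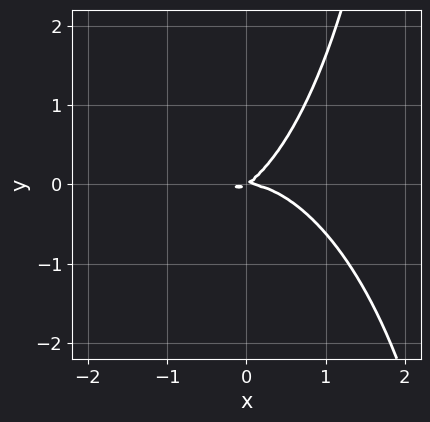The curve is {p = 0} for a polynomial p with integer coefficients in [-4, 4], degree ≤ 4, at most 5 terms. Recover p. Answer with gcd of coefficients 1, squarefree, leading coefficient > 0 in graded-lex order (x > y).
(a) The degree is 3 — the shape is more complex than any degree-2 curve.
(b) Checking where it meets the axes: one y-axis crossing is at y = 0; it meets the x-axis at x = 0 (among the integer gridlines).
(c) Solving for integer coefficients yields p as stated.

2*x^3 + x*y^2 + 2*x*y - 3*y^2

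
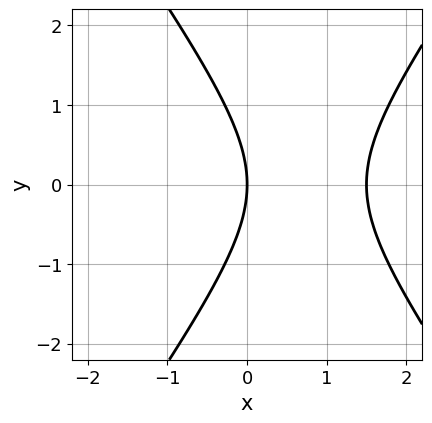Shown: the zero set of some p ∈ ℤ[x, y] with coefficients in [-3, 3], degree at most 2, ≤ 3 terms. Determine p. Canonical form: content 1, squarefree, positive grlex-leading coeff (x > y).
2*x^2 - y^2 - 3*x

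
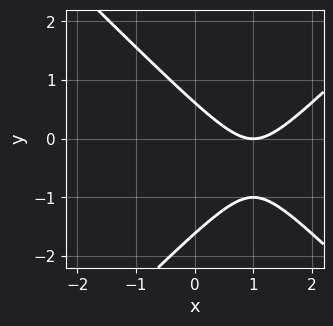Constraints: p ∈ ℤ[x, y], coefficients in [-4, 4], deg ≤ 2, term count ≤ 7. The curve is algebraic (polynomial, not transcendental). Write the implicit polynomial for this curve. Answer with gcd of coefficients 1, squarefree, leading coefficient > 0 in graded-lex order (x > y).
x^2 - y^2 - 2*x - y + 1

(a) deg p = 2. The shape is more complex than any degree-1 curve.
(b) Reading off the gridlines: it meets the x-axis at x = 1 (among the integer gridlines).
(c) Together with the visible shape, these determine p as stated.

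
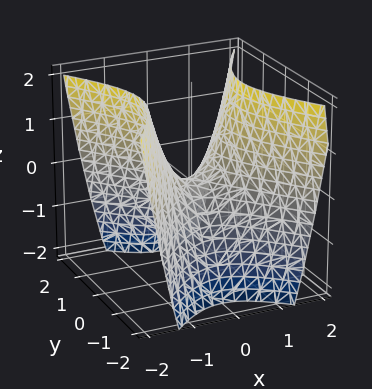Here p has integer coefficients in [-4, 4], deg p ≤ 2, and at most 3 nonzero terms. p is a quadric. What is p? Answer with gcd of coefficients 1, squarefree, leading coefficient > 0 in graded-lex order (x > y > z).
3*x^2 - 2*y^2 - 2*z

Degree: a hyperbolic paraboloid; a quadric, so deg p = 2.
Symmetries: the x ↦ −x reflection is a symmetry, so x appears only in even powers; the y ↦ −y reflection is a symmetry, so y appears only in even powers.
From the visible intercepts: it crosses the x-axis at the gridline x = 0; one y-axis crossing is at y = 0; one z-axis crossing is at z = 0.
Together with the visible shape, these determine p as stated.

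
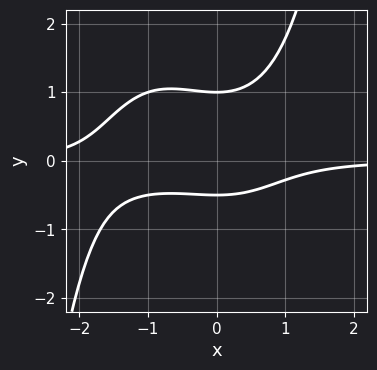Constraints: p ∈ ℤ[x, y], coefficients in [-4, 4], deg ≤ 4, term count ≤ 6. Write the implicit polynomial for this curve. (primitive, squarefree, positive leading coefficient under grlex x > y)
First, deg p = 4. The shape is more complex than any degree-3 curve.
Next, reading off the gridlines: no x-intercept at any integer in the box; one y-axis crossing is at y = 1.
Finally, solving for integer coefficients yields p as stated.

x^3*y + x^2*y - 2*y^2 + y + 1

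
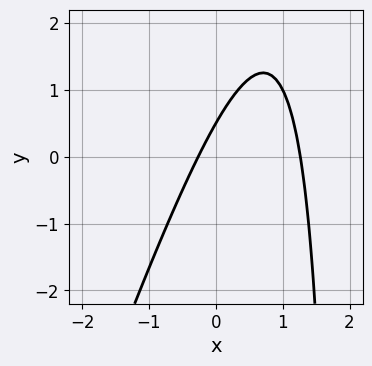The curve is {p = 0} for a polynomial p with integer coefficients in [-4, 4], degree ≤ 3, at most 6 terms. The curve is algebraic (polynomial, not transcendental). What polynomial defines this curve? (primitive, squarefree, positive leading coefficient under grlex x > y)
3*x^2 - x*y - 3*x + 2*y - 1

(a) deg p = 2. The shape is more complex than any degree-1 curve.
(b) Matching integer coefficients to the picture gives p.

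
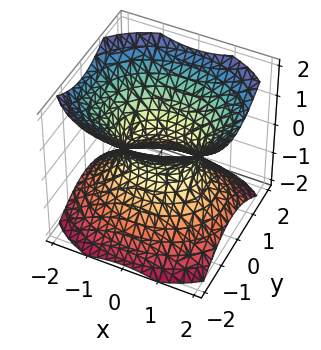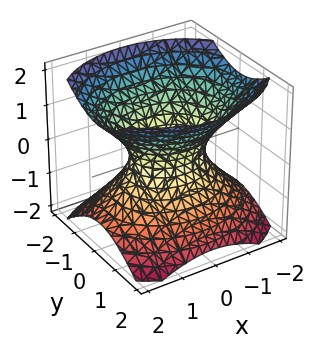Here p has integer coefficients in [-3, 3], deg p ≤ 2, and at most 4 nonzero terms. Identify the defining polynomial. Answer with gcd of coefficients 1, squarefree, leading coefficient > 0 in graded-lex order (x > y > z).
2*x^2 + 3*y^2 - 3*z^2 - 2

deg p = 2.
Symmetries: the x ↦ −x reflection is a symmetry, so x appears only in even powers; it's symmetric under z → −z, forcing even powers of z; mirror symmetry y ↦ −y ⇒ only even powers of y.
Against the integer gridlines: the x-axis gridline crossings are at x ∈ {-1, 1}; no z-intercept at any integer in the box.
These observations pin down the coefficients.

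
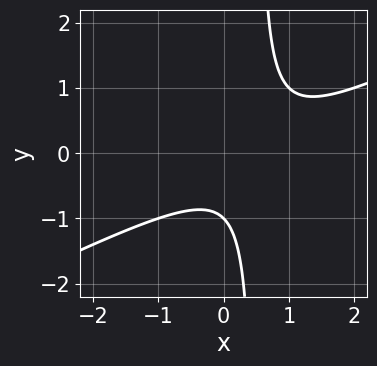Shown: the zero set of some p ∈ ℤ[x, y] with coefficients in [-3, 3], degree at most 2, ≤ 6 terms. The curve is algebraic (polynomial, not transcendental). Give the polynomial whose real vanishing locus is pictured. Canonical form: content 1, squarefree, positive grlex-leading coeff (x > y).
x^2 - 2*x*y - x + y + 1

Degree: the shape is more complex than any degree-1 curve, so deg p = 2.
From the visible intercepts: it crosses the y-axis at the gridline y = -1; the curve avoids every integer x-axis point in the box.
These observations pin down the coefficients.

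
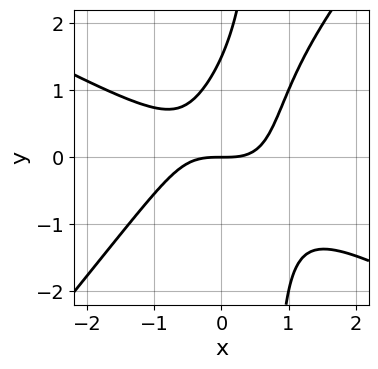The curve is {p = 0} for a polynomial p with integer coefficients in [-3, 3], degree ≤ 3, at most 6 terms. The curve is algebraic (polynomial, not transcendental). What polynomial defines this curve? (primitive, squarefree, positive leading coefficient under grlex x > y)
First, deg p = 3.
Then, checking where it meets the axes: it meets the y-axis at y = 0 (among the integer gridlines); it meets the x-axis at x = 0 (among the integer gridlines).
Finally, these observations pin down the coefficients.

2*x^3 + 2*x^2*y - 3*x*y^2 + 2*y^2 - 3*y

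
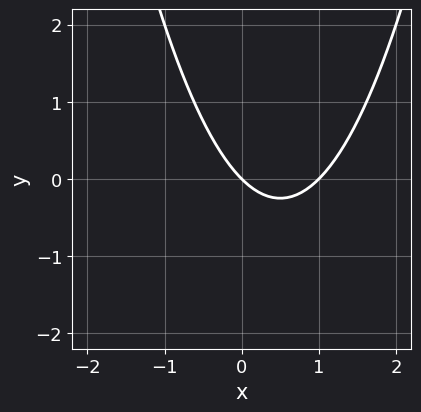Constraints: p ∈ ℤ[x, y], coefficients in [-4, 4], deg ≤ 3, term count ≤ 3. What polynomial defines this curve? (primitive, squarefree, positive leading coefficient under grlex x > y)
First, degree: a generic line meets the curve in up to 2 points, so deg p = 2.
Next, against the integer gridlines: among the integer gridlines, it crosses the x-axis at x ∈ {0, 1}; it meets the y-axis at y = 0 (among the integer gridlines).
Finally, matching integer coefficients to the picture gives p.

x^2 - x - y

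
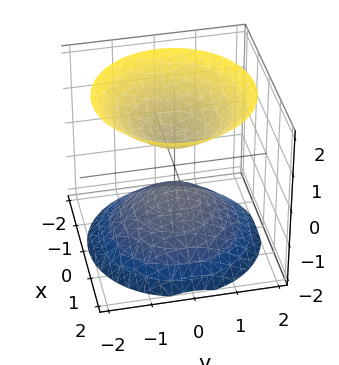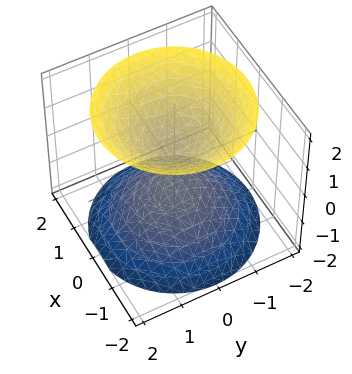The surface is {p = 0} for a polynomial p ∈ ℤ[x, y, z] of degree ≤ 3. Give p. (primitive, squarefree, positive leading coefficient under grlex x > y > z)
2*x^2 + 2*y^2 - 2*z^2 + 1

The picture has 2 separate pieces.
deg p = 2.
Symmetries: mirror symmetry z ↦ −z ⇒ only even powers of z; the surface is invariant under rotation about z: p = q(x² + y², z).
From the visible intercepts: it misses every integer gridline on the x-axis; a circular section at z = 2 has radius between 1 and 2; no y-intercept at any integer in the box.
Matching integer coefficients to the picture gives p.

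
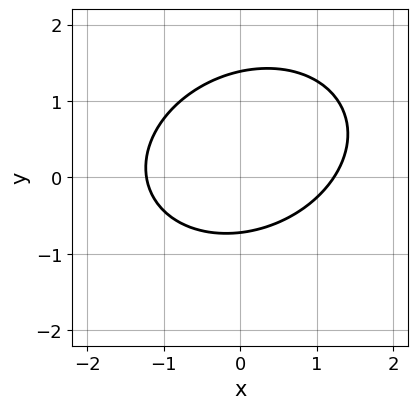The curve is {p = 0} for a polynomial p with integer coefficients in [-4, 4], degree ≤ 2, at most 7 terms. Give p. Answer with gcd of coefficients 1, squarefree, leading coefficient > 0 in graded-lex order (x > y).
2*x^2 - x*y + 3*y^2 - 2*y - 3

First, deg p = 2. A generic line meets the curve in up to 2 points.
Finally, putting this together gives p.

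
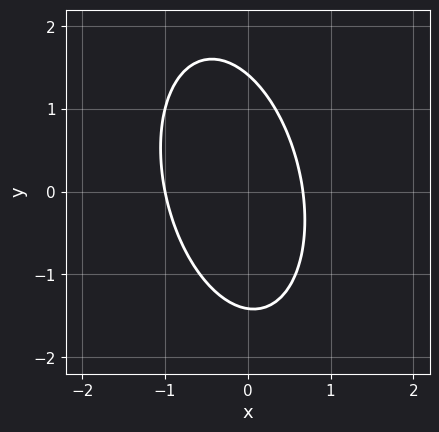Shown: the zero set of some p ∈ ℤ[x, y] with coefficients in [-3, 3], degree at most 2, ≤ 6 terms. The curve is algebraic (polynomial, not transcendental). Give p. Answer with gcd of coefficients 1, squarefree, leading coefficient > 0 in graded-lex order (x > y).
deg p = 2. A generic line meets the curve in up to 2 points.
Observable constraints: one x-axis crossing is at x = -1.
Assembling these constraints gives the stated polynomial.

3*x^2 + x*y + y^2 + x - 2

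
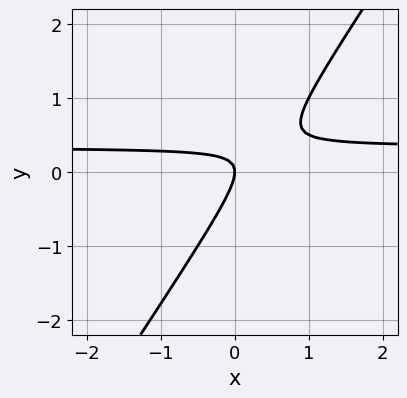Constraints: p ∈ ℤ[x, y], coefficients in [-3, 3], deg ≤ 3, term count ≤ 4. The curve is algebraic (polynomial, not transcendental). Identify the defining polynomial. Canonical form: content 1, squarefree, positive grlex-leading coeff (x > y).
(a) The degree is 2 — the shape is more complex than any degree-1 curve.
(b) From the visible intercepts: it meets the y-axis at y = 0 (among the integer gridlines); it crosses the x-axis at the gridline x = 0.
(c) Fitting integer coefficients to these (and the overall shape) gives p.

3*x*y - 2*y^2 - x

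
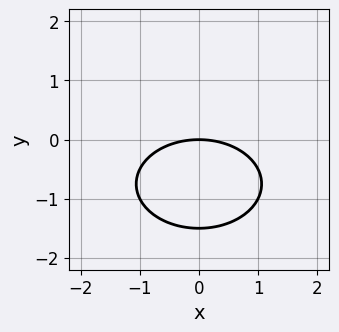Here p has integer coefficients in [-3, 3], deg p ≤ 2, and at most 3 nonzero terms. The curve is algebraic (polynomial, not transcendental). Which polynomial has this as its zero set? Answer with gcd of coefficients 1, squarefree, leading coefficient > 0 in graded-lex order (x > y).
x^2 + 2*y^2 + 3*y

1. Degree: a generic line meets the curve in up to 2 points, so deg p = 2.
2. Symmetries: it's symmetric under x → −x, forcing even powers of x.
3. From the axis intercepts and sections: it meets the y-axis at y = 0 (among the integer gridlines); it meets the x-axis at x = 0 (among the integer gridlines).
4. Putting this together gives p.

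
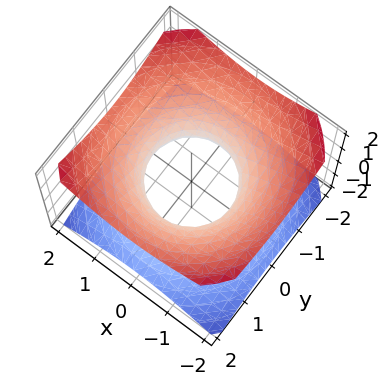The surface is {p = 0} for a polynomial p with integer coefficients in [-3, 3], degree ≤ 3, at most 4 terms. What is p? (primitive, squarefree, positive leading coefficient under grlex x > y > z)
deg p = 2. One connected sheet with a waist; a quadric.
Symmetries: mirror symmetry z ↦ −z ⇒ only even powers of z; every cross-section ⟂ z is a circle, so x, y appear only via x² + y².
Observable constraints: it misses every integer gridline on the z-axis; the x-axis gridline crossings are at x ∈ {-1, 1}; a circular section at z = 1 has radius between 1 and 2.
Matching integer coefficients to the picture gives p. Check: (0, 1, 0) on the y-axis lies on the surface, and p(0, 1, 0) = 0. ✓

2*x^2 + 2*y^2 - 3*z^2 - 2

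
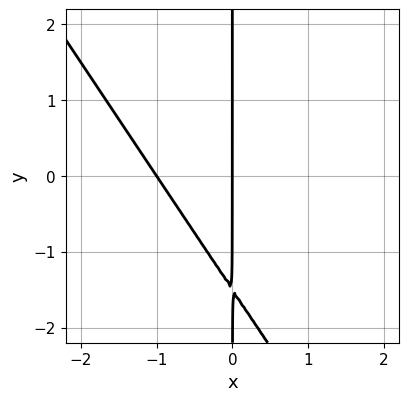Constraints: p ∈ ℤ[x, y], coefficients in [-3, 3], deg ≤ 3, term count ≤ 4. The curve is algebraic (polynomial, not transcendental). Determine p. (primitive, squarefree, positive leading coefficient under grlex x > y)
3*x^2 + 2*x*y + 3*x

(a) The degree is 2 — the shape is more complex than any degree-1 curve.
(b) From the visible intercepts: among the integer gridlines, it crosses the x-axis at x ∈ {-1, 0}; every point of the y-axis in the box is on the curve.
(c) Assembling these constraints gives the stated polynomial.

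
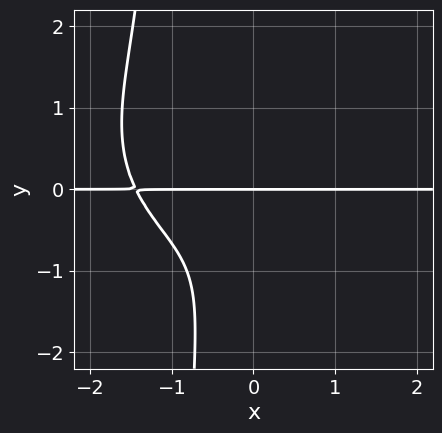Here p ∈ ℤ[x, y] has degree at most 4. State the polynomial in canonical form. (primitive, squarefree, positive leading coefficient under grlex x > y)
x^3*y + 3*x*y^3 + 3*y^3 + 3*y^2 + 3*y

Degree: no degree-3 curve has this shape, so deg p = 4.
Checking where it meets the axes: the visible x-axis segment lies entirely on the curve; it crosses the y-axis at the gridline y = 0.
Together with the visible shape, these determine p as stated.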